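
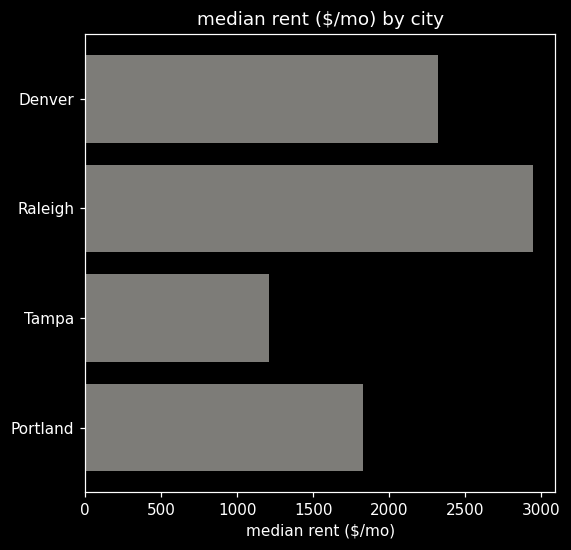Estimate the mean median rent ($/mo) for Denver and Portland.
≈ 2250

(2500 + 2000) / 2 ≈ 2250.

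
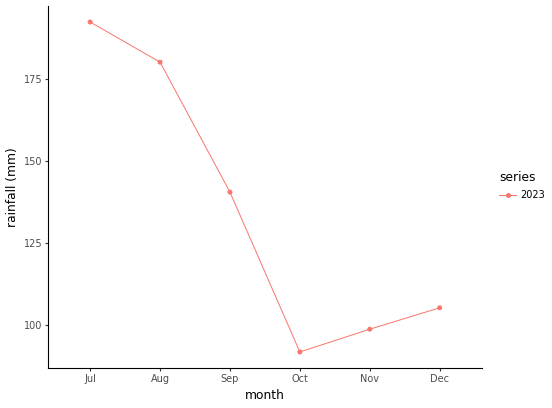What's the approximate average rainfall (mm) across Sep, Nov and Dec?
(140 + 100 + 110) / 3 ≈ 117.

≈ 117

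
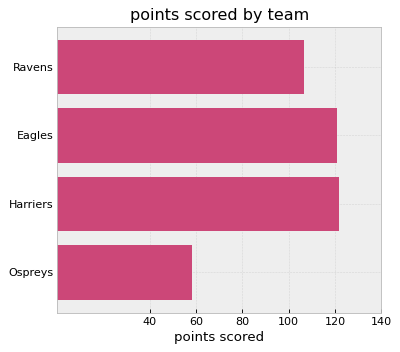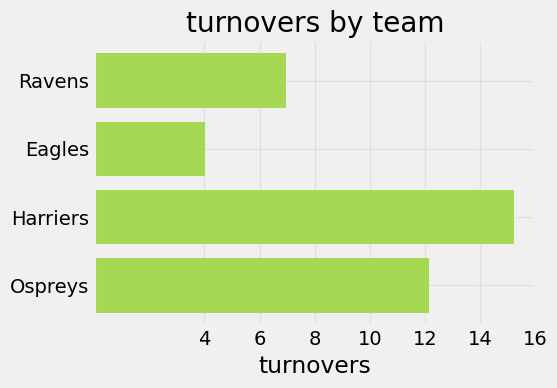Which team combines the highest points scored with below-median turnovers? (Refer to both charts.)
Eagles

Chart 2 median turnovers ≈ 10; below-median teams: Ravens, Eagles. Among those, Eagles has the highest points scored (≈ 120).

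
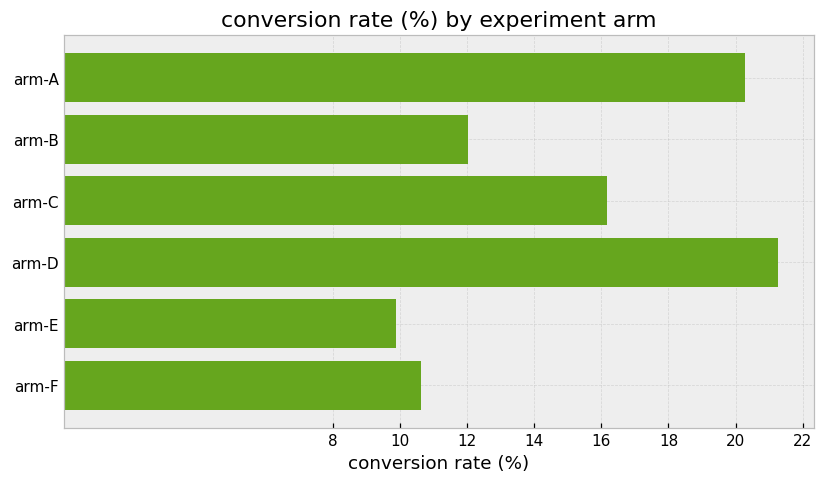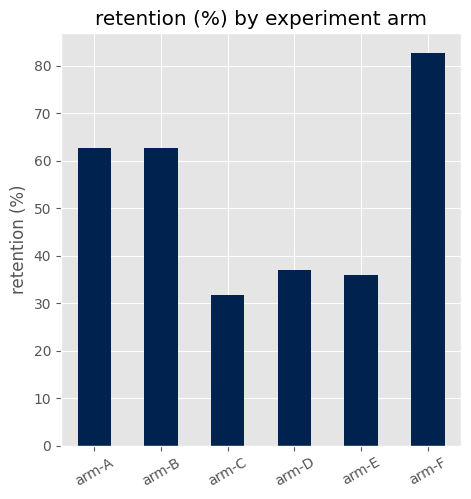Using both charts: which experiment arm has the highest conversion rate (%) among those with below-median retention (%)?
arm-D

Chart 2 median retention (%) ≈ 50; below-median experiment arms: arm-C, arm-D, arm-E. Among those, arm-D has the highest conversion rate (%) (≈ 22).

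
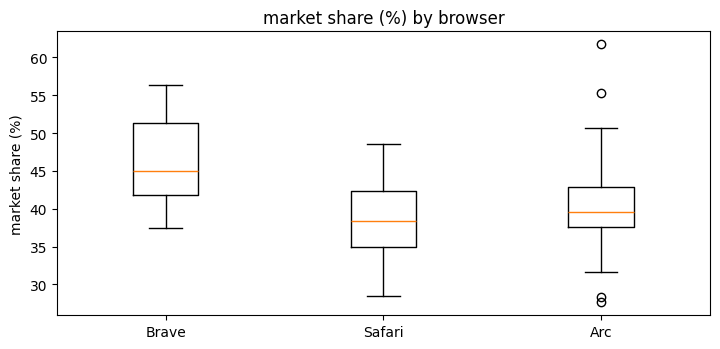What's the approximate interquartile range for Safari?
≈ 7

Q3 ≈ 42, Q1 ≈ 35; IQR ≈ 7.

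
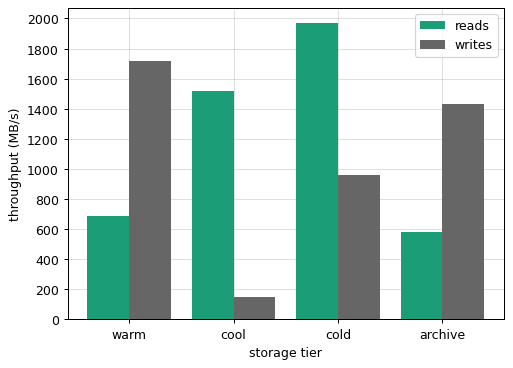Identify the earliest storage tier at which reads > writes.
warm: reads ≈ 600 vs writes ≈ 1800 (not yet); cool: reads ≈ 1600 vs writes ≈ 200 (first crossover).

cool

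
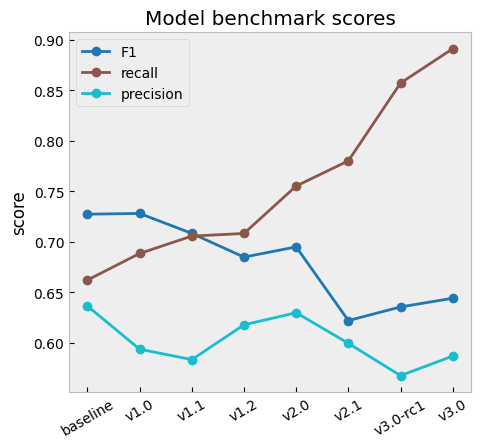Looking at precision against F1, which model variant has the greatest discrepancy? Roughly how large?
v1.0: precision ≈ 0.60, F1 ≈ 0.75 → gap ≈ 0.15. Next-largest (v1.1) is only ≈ 0.10.

v1.0, ≈ 0.15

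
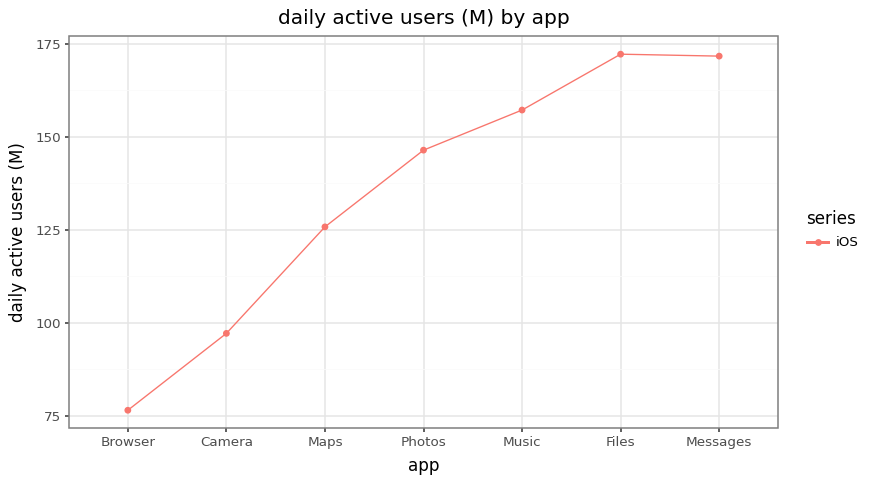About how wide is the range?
≈ 90

Max Files ≈ 170, min Browser ≈ 80; range ≈ 90.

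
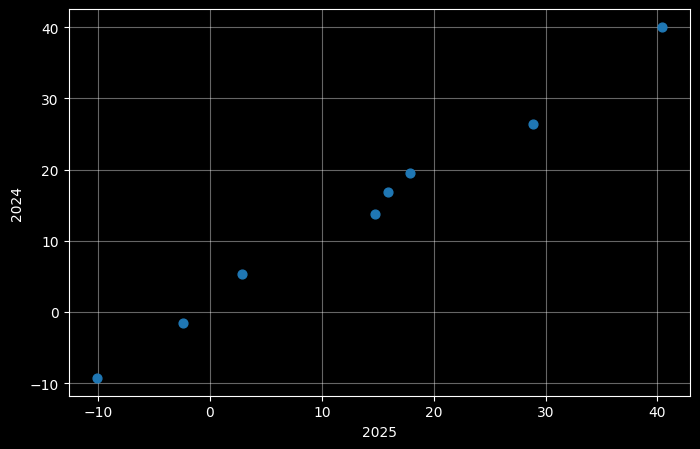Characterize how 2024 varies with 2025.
positive, strong

Points are positively correlated; strong (|r| ≈ 1.0).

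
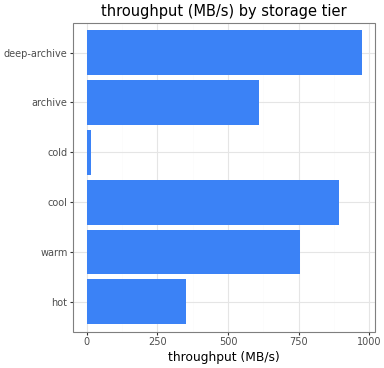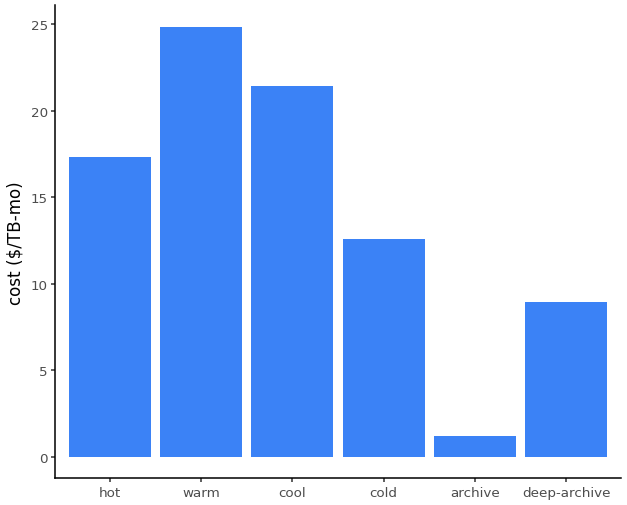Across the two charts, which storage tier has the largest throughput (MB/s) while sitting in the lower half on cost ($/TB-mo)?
Chart 2 median cost ($/TB-mo) ≈ 15; below-median storage tiers: cold, archive, deep-archive. Among those, deep-archive has the highest throughput (MB/s) (≈ 1000).

deep-archive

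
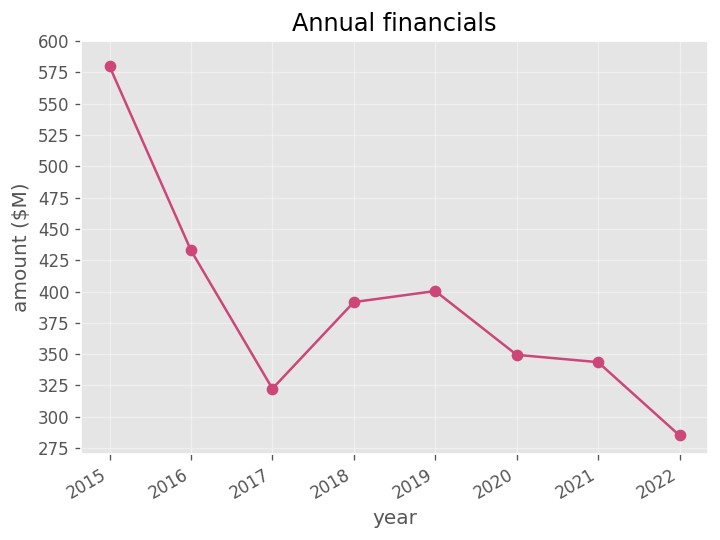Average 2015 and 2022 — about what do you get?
(575 + 275) / 2 ≈ 425.

≈ 425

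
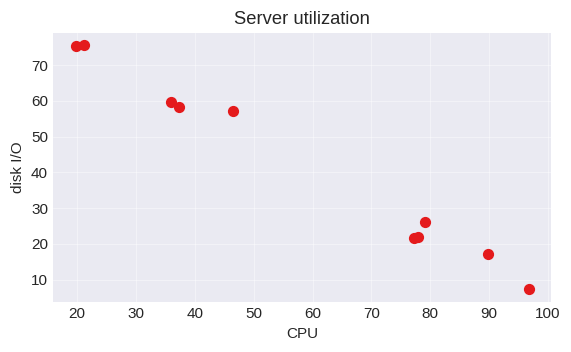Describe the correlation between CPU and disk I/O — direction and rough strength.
Points are negatively correlated; strong (|r| ≈ 1.0).

negative, strong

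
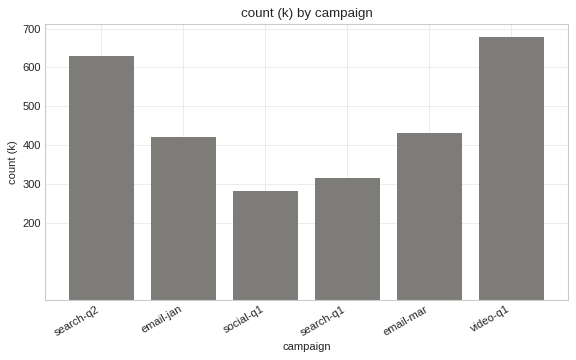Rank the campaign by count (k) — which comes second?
search-q2

Top 3: video-q1 ≈ 700, search-q2 ≈ 600, email-mar ≈ 400.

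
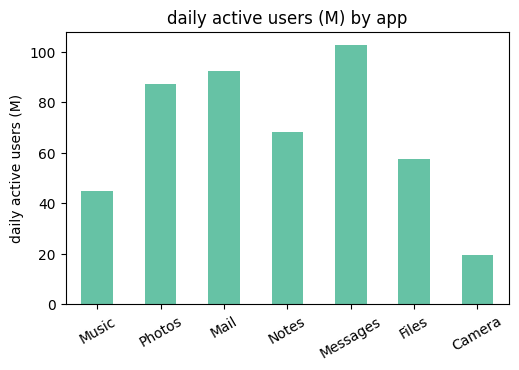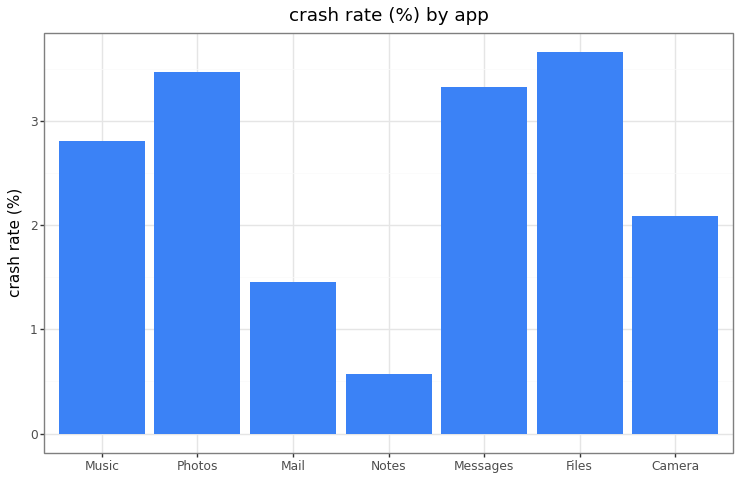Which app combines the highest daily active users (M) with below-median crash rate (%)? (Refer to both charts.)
Chart 2 median crash rate (%) ≈ 3; below-median apps: Mail, Notes, Camera. Among those, Mail has the highest daily active users (M) (≈ 90).

Mail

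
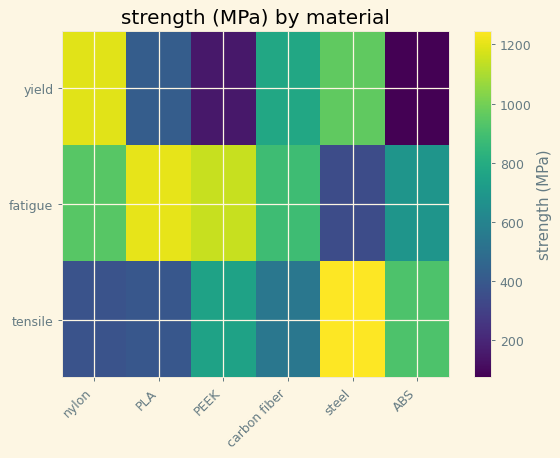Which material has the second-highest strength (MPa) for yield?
steel

Top 3 for yield: nylon ≈ 1200, steel ≈ 1000, carbon fiber ≈ 800.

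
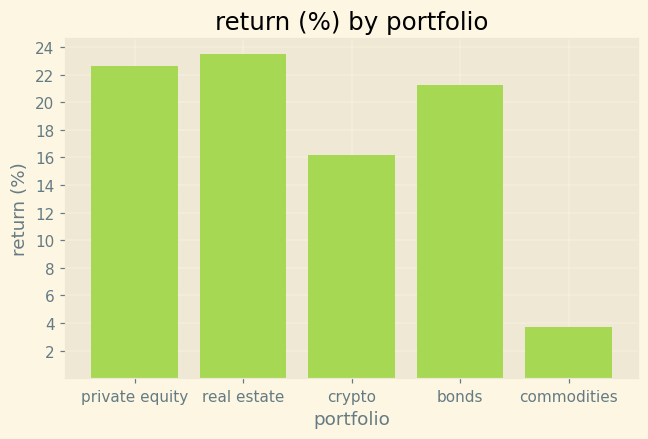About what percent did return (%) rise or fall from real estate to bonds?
≈ -8.3%

real estate ≈ 24, bonds ≈ 22; (22 − 24) / 24 ≈ -8.3%.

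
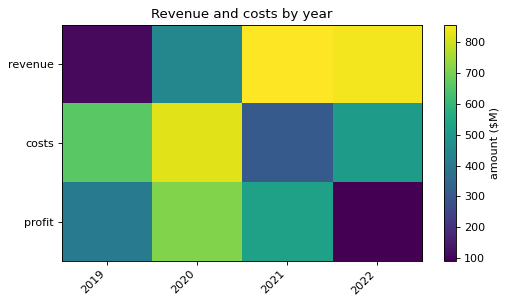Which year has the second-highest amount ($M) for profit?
2021

Top 3 for profit: 2020 ≈ 700, 2021 ≈ 500, 2019 ≈ 400.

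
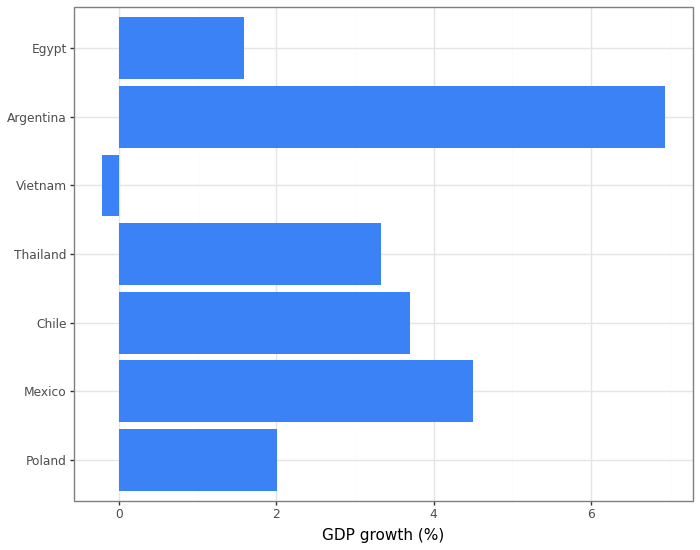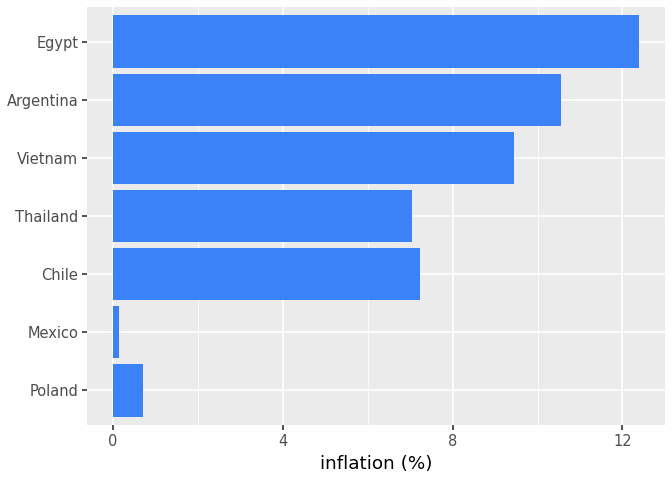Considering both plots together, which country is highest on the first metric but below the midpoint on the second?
Mexico

Chart 2 median inflation (%) ≈ 8; below-median countries: Poland, Mexico, Thailand. Among those, Mexico has the highest GDP growth (%) (≈ 4).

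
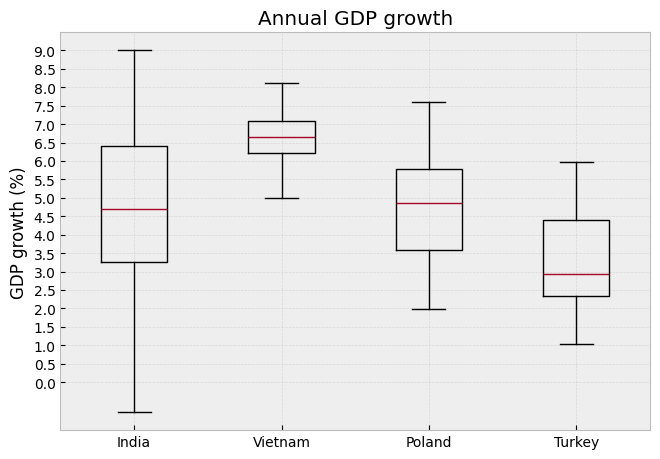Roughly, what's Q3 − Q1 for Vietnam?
Q3 ≈ 7.0, Q1 ≈ 6.0; IQR ≈ 1.0.

≈ 1.0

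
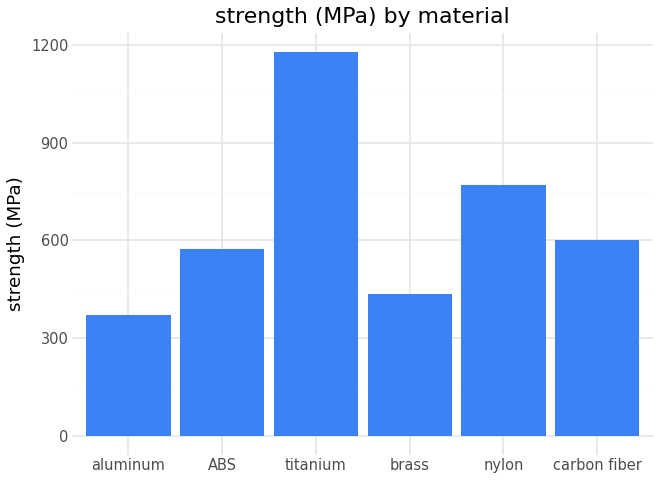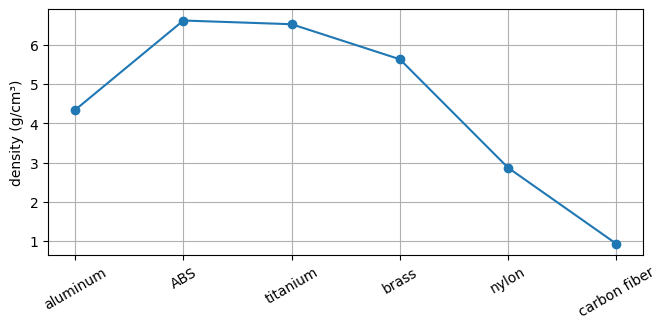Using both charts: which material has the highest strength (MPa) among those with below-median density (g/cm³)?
Chart 2 median density (g/cm³) ≈ 5; below-median materials: aluminum, nylon, carbon fiber. Among those, nylon has the highest strength (MPa) (≈ 800).

nylon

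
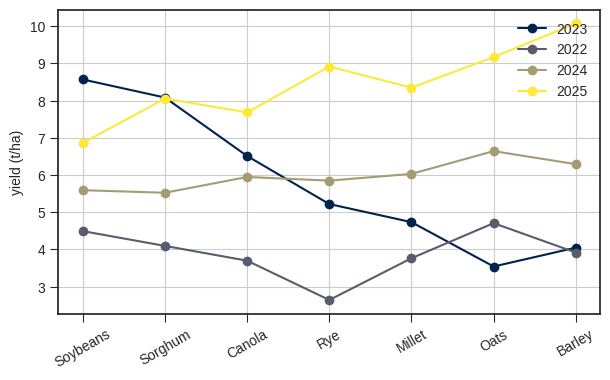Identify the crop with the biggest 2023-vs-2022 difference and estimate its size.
Soybeans, ≈ 5 t/ha

Soybeans: 2023 ≈ 9, 2022 ≈ 4 → gap ≈ 5. Next-largest (Sorghum) is only ≈ 4.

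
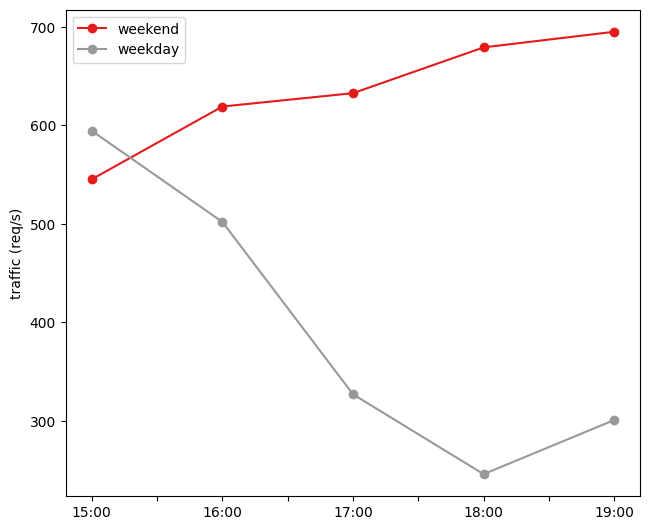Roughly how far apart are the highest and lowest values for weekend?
Max 19:00 ≈ 700, min 15:00 ≈ 550; range ≈ 150.

≈ 150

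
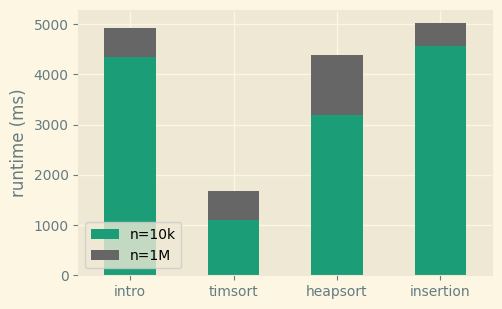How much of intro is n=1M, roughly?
n=1M top ≈ 5000, bottom ≈ 4500; segment ≈ 500.

≈ 500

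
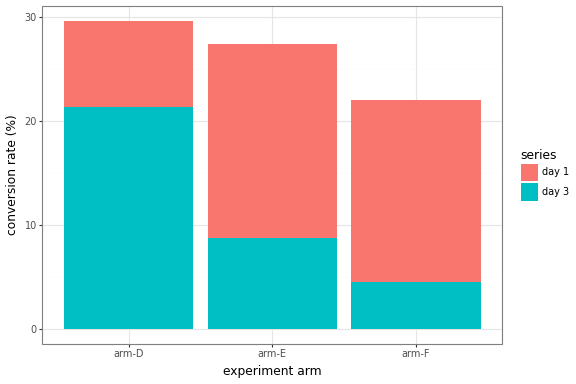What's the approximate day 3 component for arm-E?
day 3 top ≈ 10, bottom ≈ 0; segment ≈ 10.

≈ 10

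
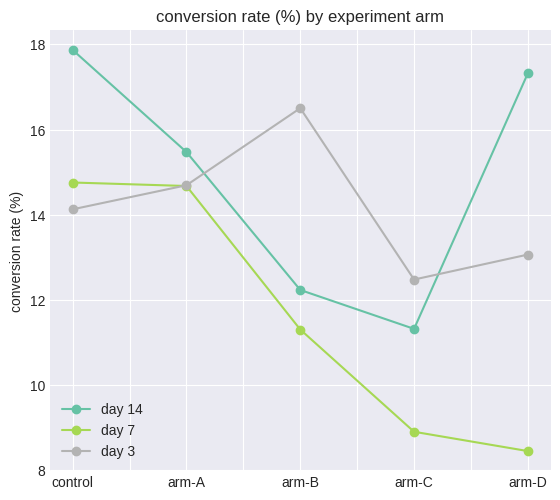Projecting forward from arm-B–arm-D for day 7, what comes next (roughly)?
Last three: 11, 9, 8 → slope ≈ -1.5/step → next ≈ 6.5.

≈ 6.5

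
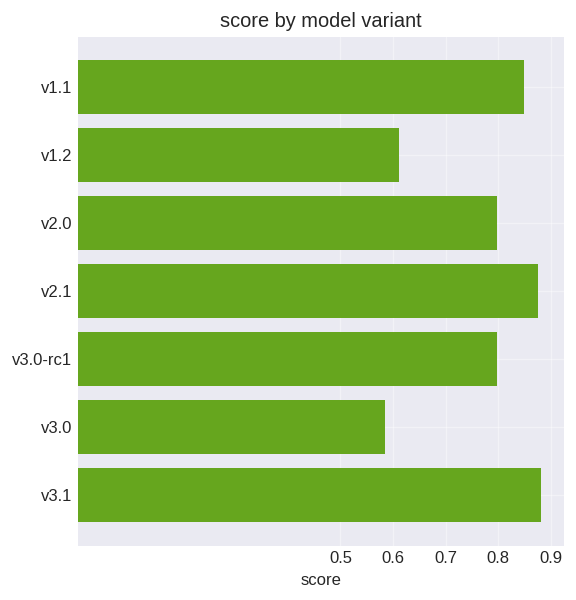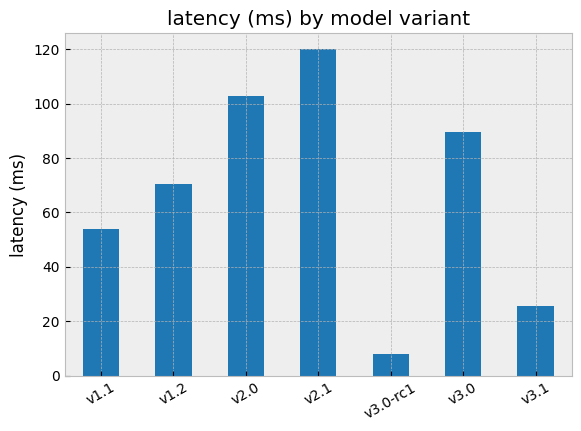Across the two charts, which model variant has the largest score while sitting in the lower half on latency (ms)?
Chart 2 median latency (ms) ≈ 80; below-median model variants: v1.1, v3.0-rc1, v3.1. Among those, v3.1 has the highest score (≈ 0.9).

v3.1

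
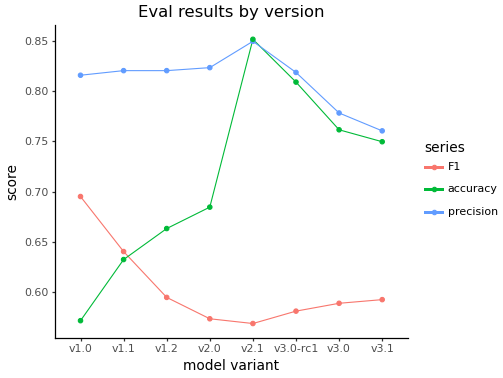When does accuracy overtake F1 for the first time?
v1.2

v1.1: accuracy ≈ 0.65 vs F1 ≈ 0.65 (not yet); v1.2: accuracy ≈ 0.65 vs F1 ≈ 0.60 (first crossover).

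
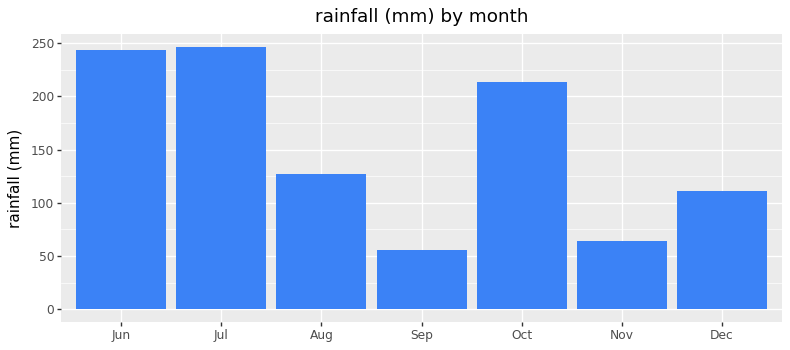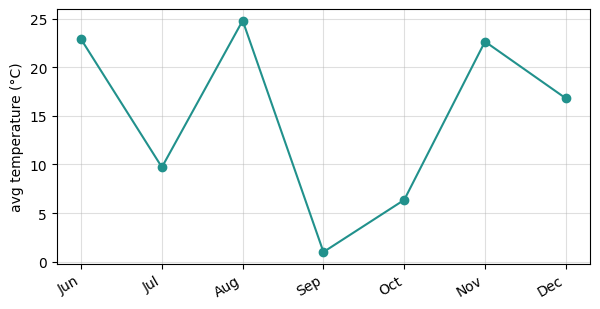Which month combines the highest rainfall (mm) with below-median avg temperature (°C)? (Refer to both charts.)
Jul

Chart 2 median avg temperature (°C) ≈ 15; below-median months: Jul, Sep, Oct. Among those, Jul has the highest rainfall (mm) (≈ 250).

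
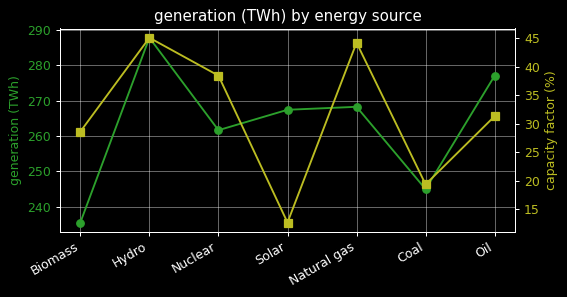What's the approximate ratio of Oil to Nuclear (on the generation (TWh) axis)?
≈ 1.06×

Oil ≈ 275, Nuclear ≈ 260; 275/260 ≈ 1.06.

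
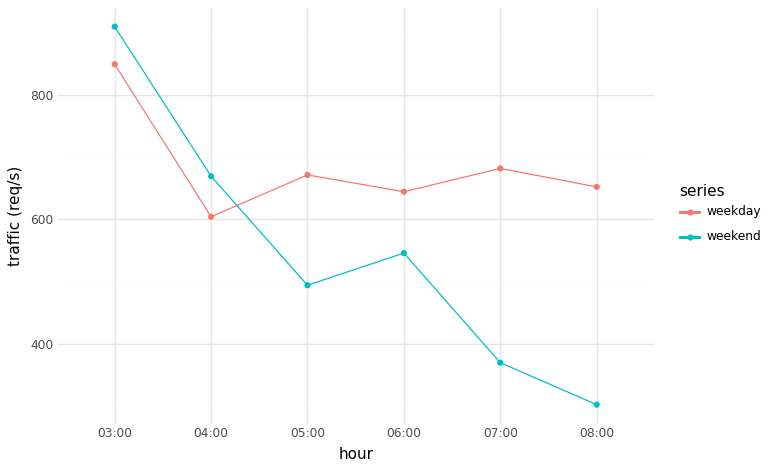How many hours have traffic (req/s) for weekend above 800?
1

Above 800: 03:00.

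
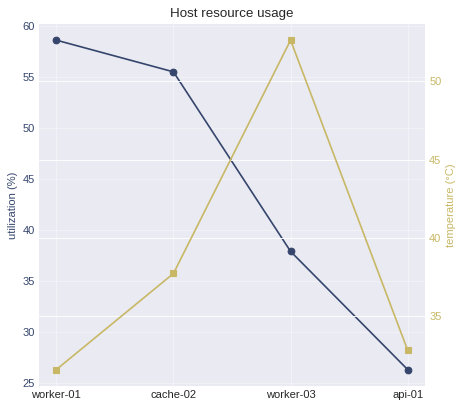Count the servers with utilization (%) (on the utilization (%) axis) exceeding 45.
Above 45: worker-01, cache-02.

2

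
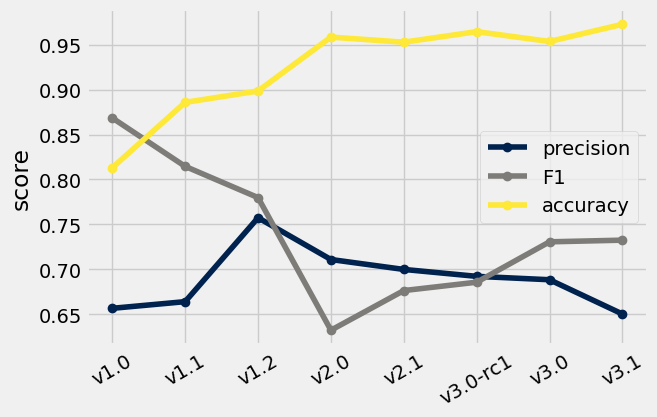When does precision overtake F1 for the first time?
v2.0

v1.2: precision ≈ 0.75 vs F1 ≈ 0.80 (not yet); v2.0: precision ≈ 0.70 vs F1 ≈ 0.65 (first crossover).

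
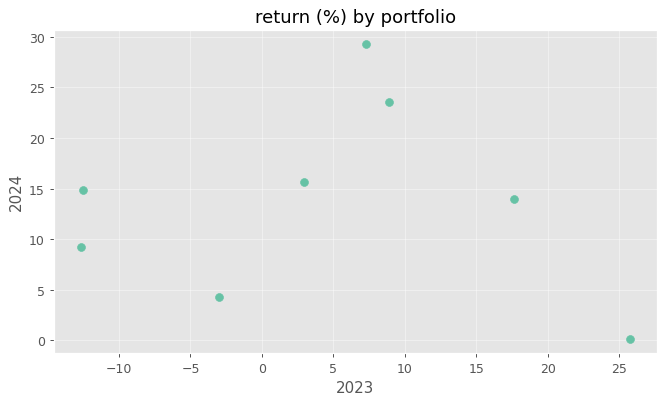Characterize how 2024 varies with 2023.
Points are roughly uncorrelated; weak (|r| ≈ 0.1).

no clear correlation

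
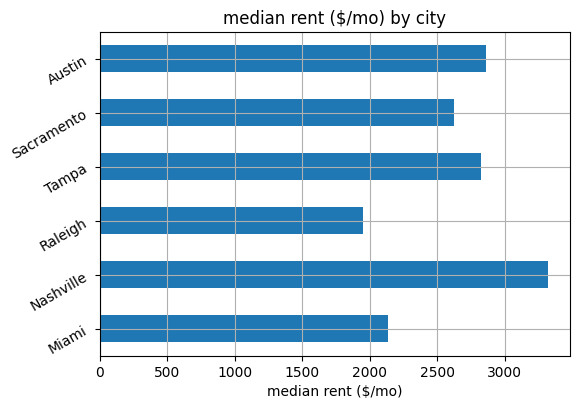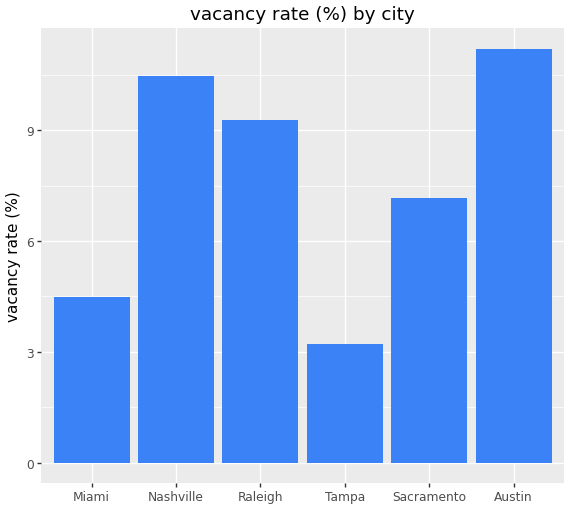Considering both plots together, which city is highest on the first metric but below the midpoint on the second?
Chart 2 median vacancy rate (%) ≈ 8; below-median cities: Miami, Tampa, Sacramento. Among those, Tampa has the highest median rent ($/mo) (≈ 3000).

Tampa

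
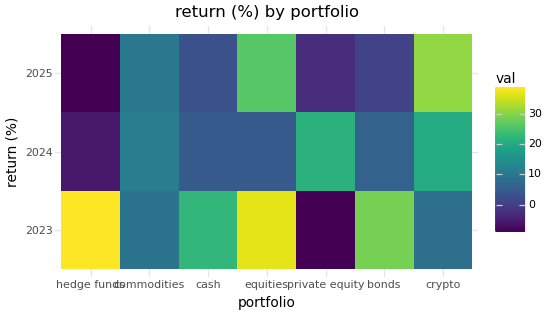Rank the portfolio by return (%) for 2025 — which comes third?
Top 4 for 2025: crypto ≈ 30, equities ≈ 25, commodities ≈ 10, cash ≈ 5.

commodities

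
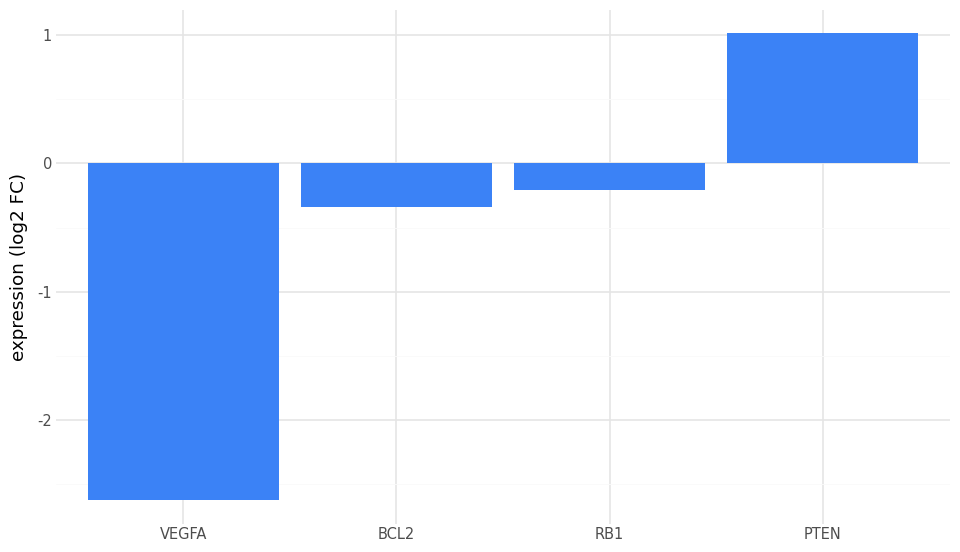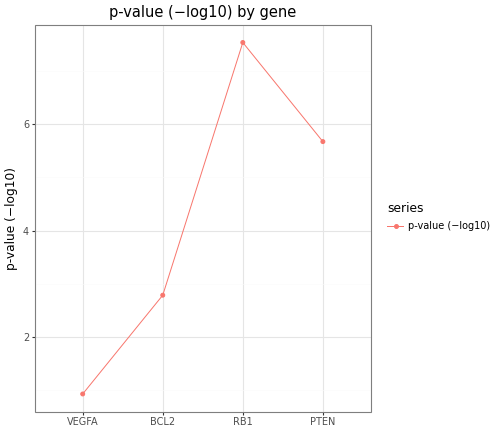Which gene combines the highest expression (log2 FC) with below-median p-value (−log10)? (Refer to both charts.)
BCL2

Chart 2 median p-value (−log10) ≈ 4; below-median genes: VEGFA, BCL2. Among those, BCL2 has the highest expression (log2 FC) (≈ -0.3).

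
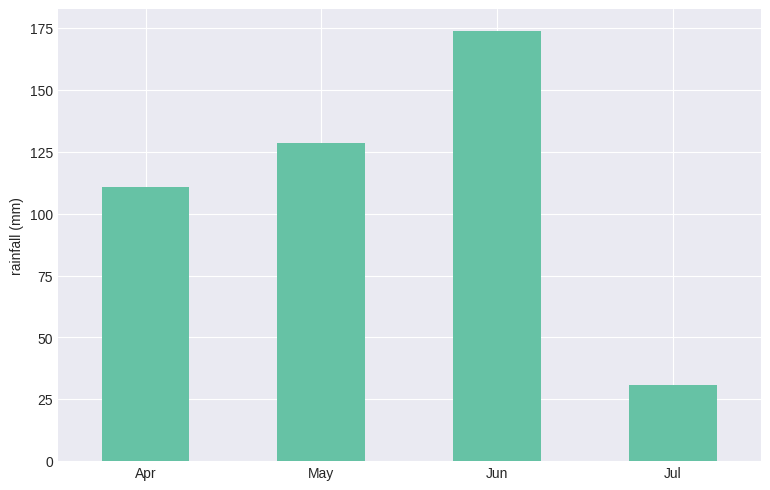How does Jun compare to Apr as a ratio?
Jun ≈ 180, Apr ≈ 120; 180/120 ≈ 1.5.

≈ 1.5×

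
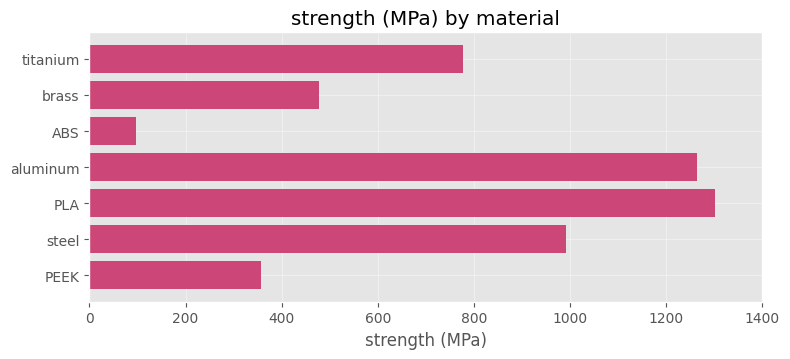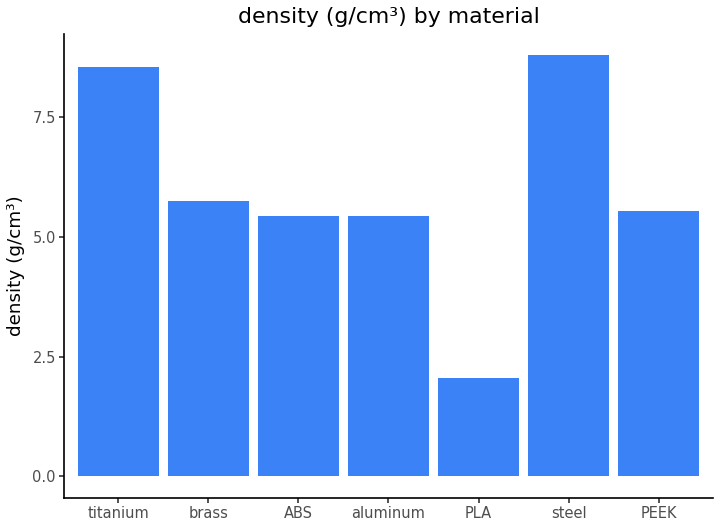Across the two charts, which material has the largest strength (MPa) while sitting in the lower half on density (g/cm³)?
Chart 2 median density (g/cm³) ≈ 6; below-median materials: ABS, aluminum, PLA. Among those, PLA has the highest strength (MPa) (≈ 1400).

PLA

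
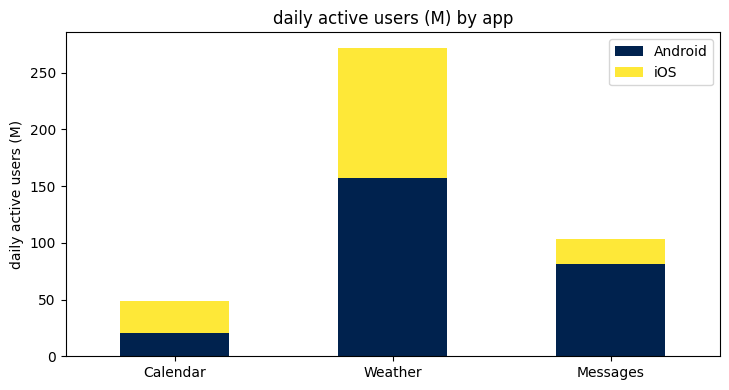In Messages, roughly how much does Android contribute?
Android top ≈ 75, bottom ≈ 0; segment ≈ 75.

≈ 75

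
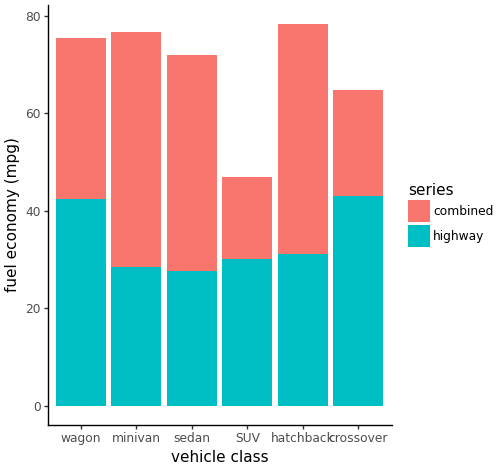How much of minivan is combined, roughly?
≈ 50

combined top ≈ 80, bottom ≈ 30; segment ≈ 50.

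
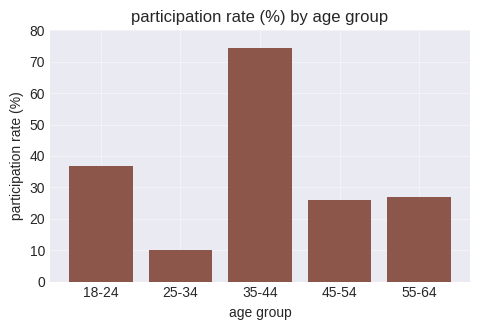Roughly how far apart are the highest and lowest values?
≈ 60

Max 35-44 ≈ 70, min 25-34 ≈ 10; range ≈ 60.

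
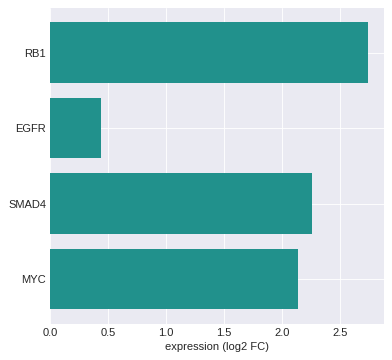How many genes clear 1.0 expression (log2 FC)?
3

Above 1.0: RB1, SMAD4, MYC.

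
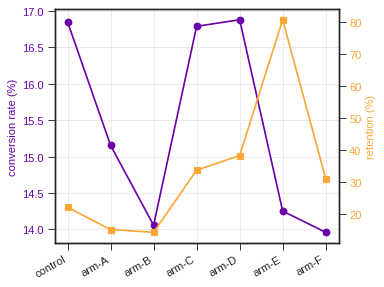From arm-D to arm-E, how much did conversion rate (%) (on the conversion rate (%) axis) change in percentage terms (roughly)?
≈ -14.7%

arm-D ≈ 17.0, arm-E ≈ 14.5; (14.5 − 17.0) / 17.0 ≈ -14.7%.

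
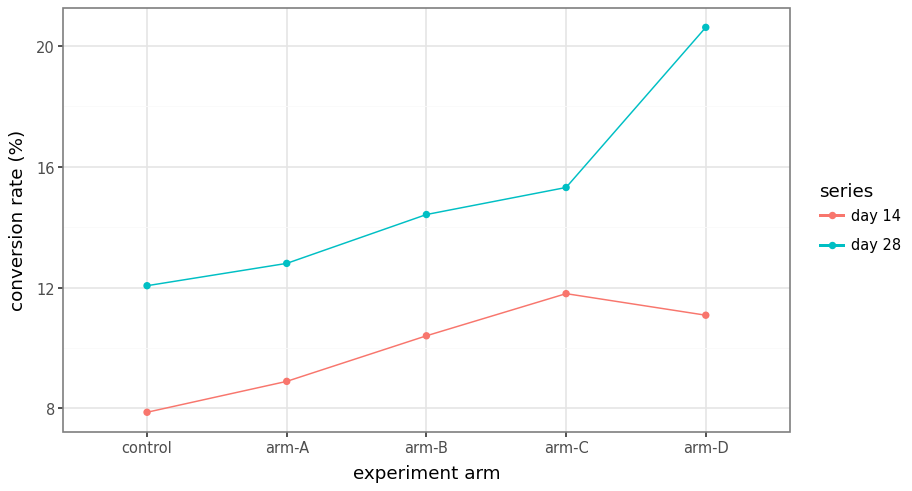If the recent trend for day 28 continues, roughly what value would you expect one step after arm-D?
Last three: 14, 16, 20 → slope ≈ 3/step → next ≈ 23.

≈ 23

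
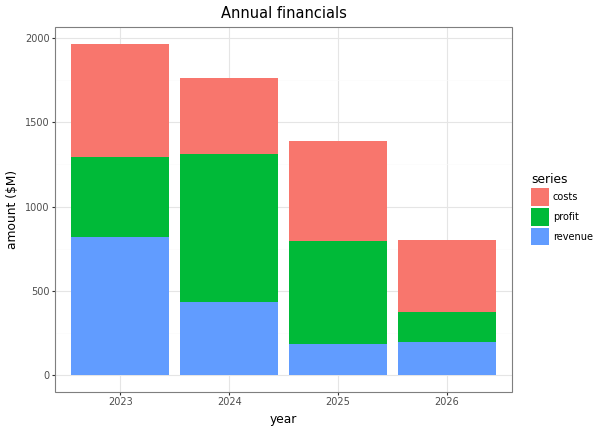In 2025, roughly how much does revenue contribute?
revenue top ≈ 200, bottom ≈ 0; segment ≈ 200.

≈ 200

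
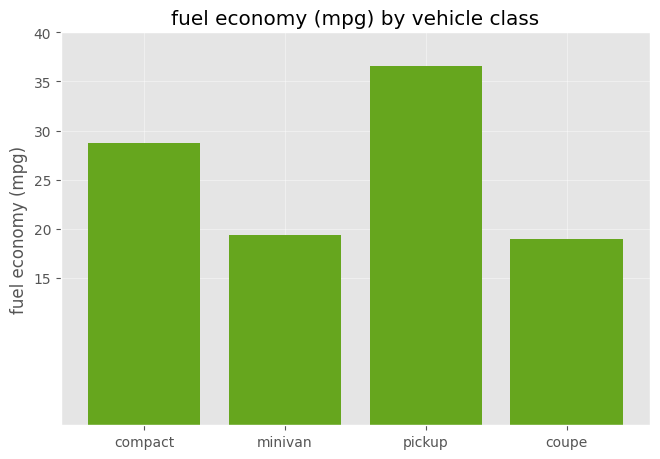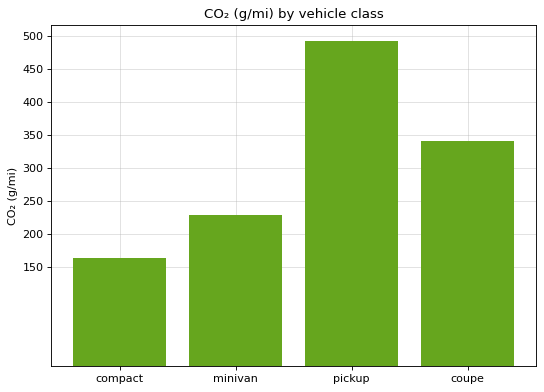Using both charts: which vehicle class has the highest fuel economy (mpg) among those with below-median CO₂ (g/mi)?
compact

Chart 2 median CO₂ (g/mi) ≈ 300; below-median vehicle classes: compact, minivan. Among those, compact has the highest fuel economy (mpg) (≈ 30).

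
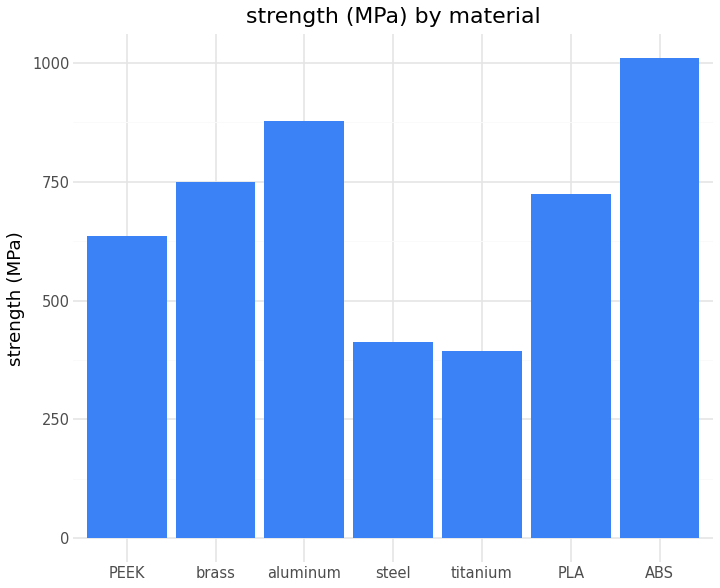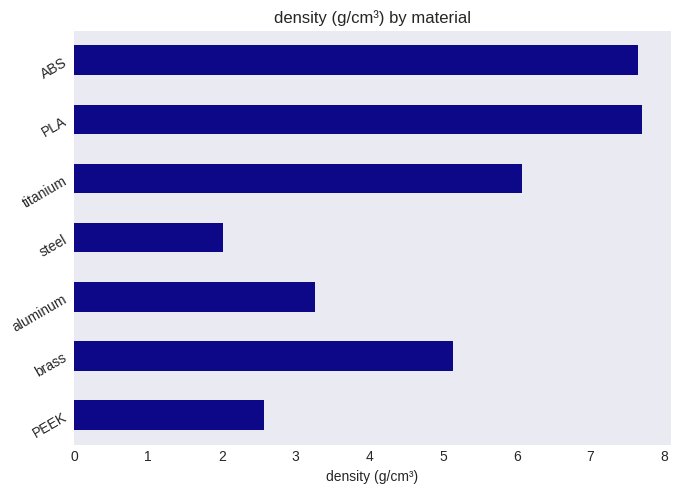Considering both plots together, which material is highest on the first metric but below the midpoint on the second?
aluminum

Chart 2 median density (g/cm³) ≈ 5; below-median materials: PEEK, aluminum, steel. Among those, aluminum has the highest strength (MPa) (≈ 900).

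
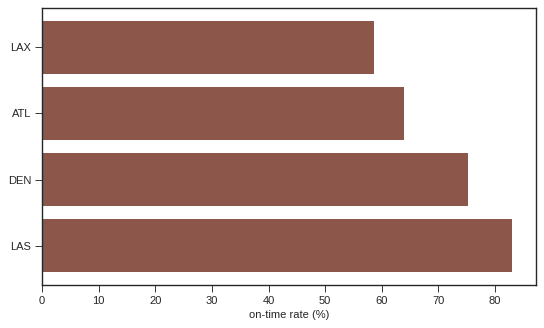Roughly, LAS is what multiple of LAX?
LAS ≈ 80, LAX ≈ 60; 80/60 ≈ 1.33.

≈ 1.33×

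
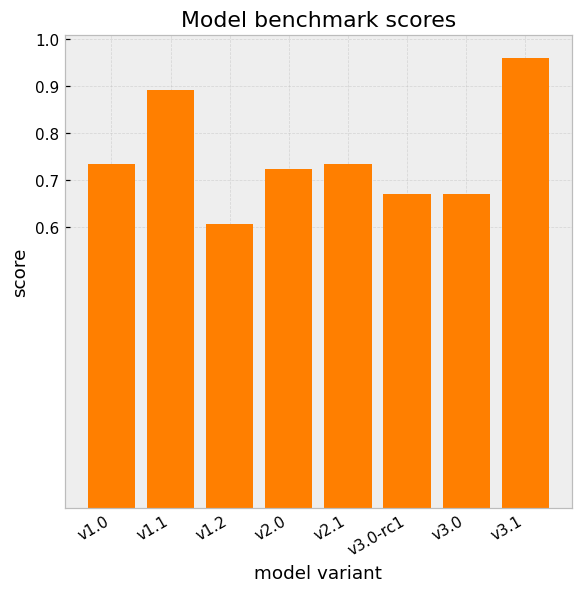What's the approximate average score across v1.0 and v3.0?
(0.7 + 0.7) / 2 ≈ 0.7.

≈ 0.7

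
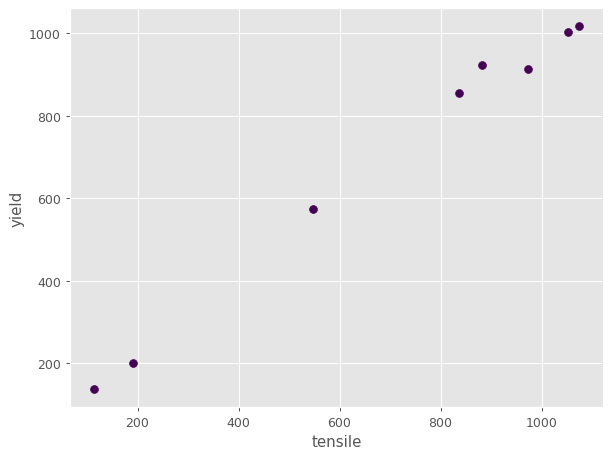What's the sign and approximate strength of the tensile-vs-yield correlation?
positive, strong

Points are positively correlated; strong (|r| ≈ 1.0).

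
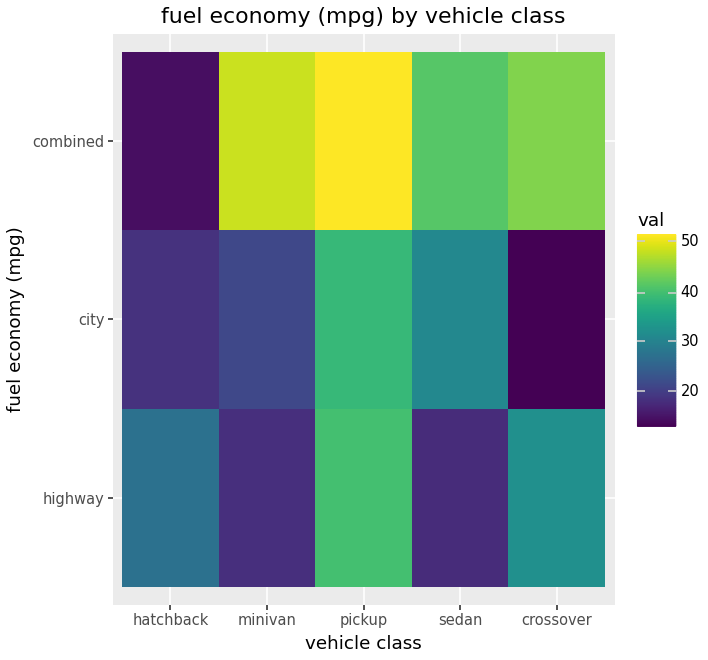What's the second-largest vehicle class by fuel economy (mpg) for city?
sedan

Top 3 for city: pickup ≈ 40, sedan ≈ 30, minivan ≈ 20.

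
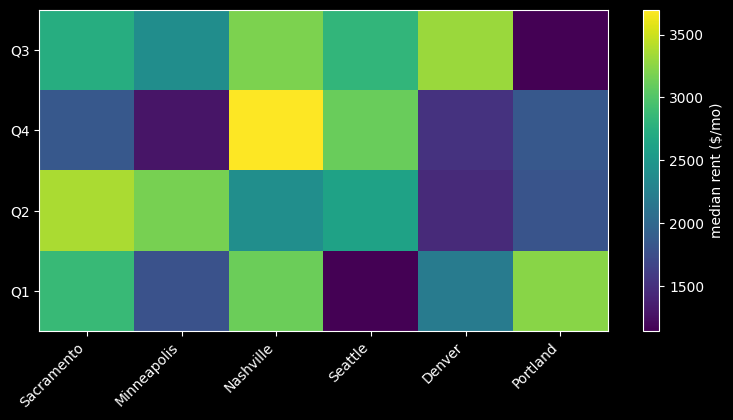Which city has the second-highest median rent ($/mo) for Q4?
Seattle

Top 3 for Q4: Nashville ≈ 3500, Seattle ≈ 3000, Portland ≈ 2000.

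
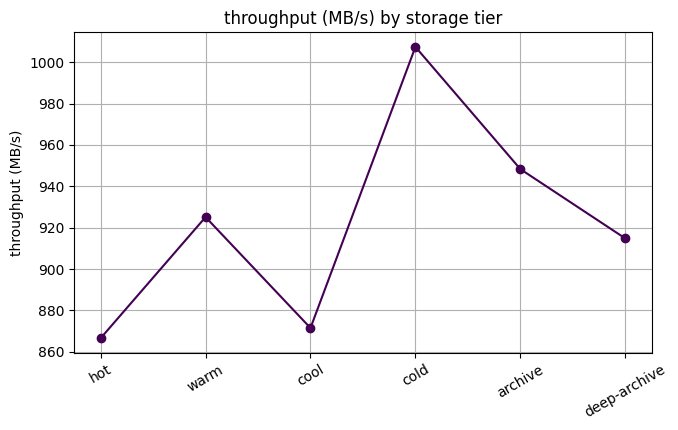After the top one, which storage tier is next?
Top 3: cold ≈ 1000, archive ≈ 940, warm ≈ 920.

archive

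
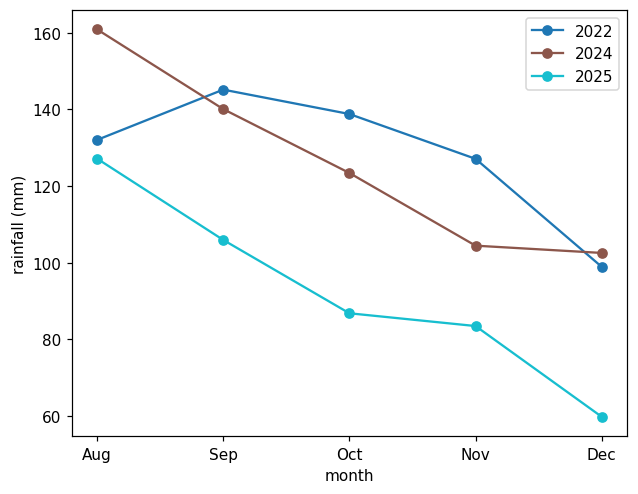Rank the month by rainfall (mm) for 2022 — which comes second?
Top 3 for 2022: Sep ≈ 150, Oct ≈ 140, Aug ≈ 130.

Oct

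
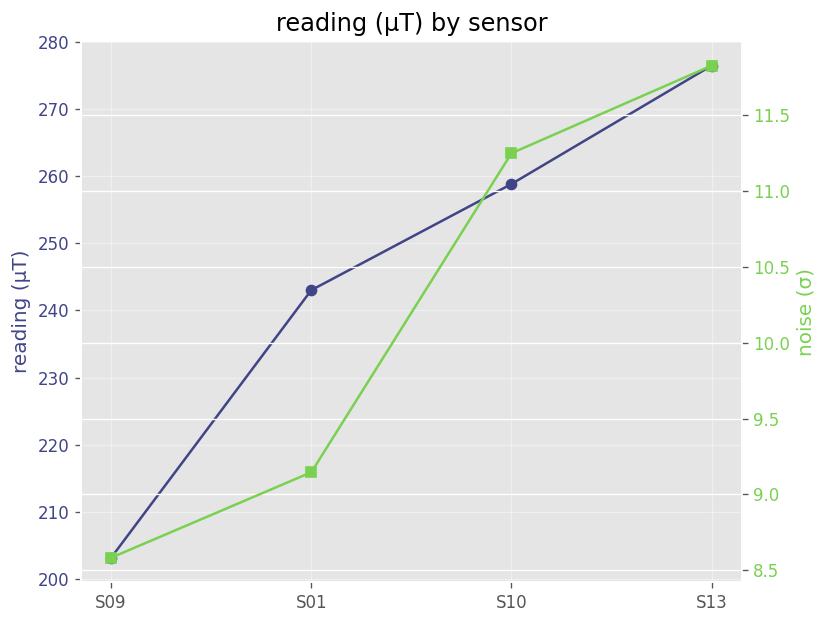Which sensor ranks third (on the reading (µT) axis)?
Top 4 (on the reading (µT) axis): S13 ≈ 280, S10 ≈ 260, S01 ≈ 240, S09 ≈ 200.

S01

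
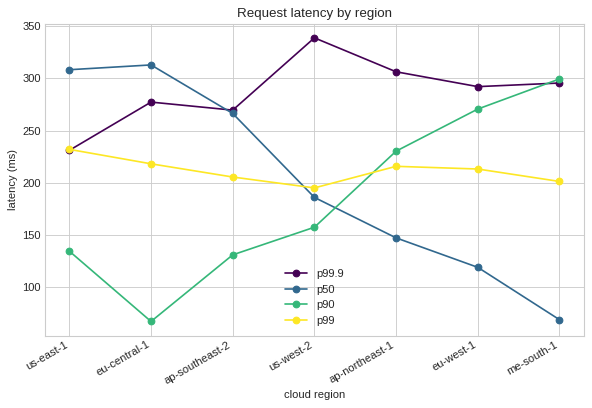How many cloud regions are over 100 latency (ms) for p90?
Above 100: us-east-1, ap-southeast-2, us-west-2, ap-northeast-1, eu-west-1, me-south-1.

6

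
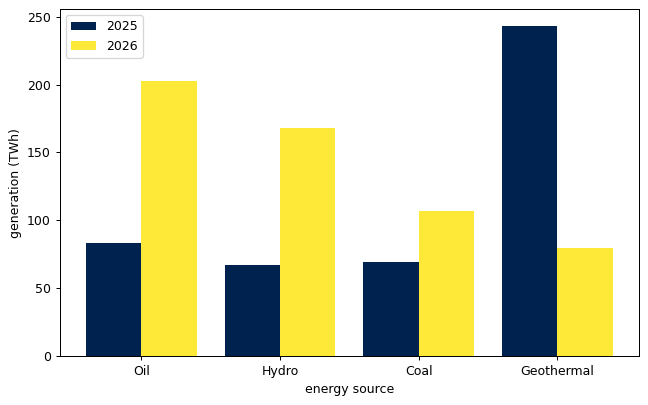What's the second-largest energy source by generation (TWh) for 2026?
Hydro

Top 3 for 2026: Oil ≈ 200, Hydro ≈ 175, Coal ≈ 100.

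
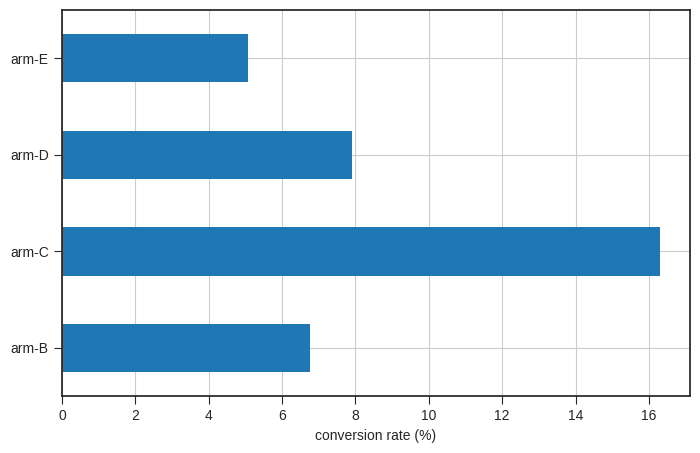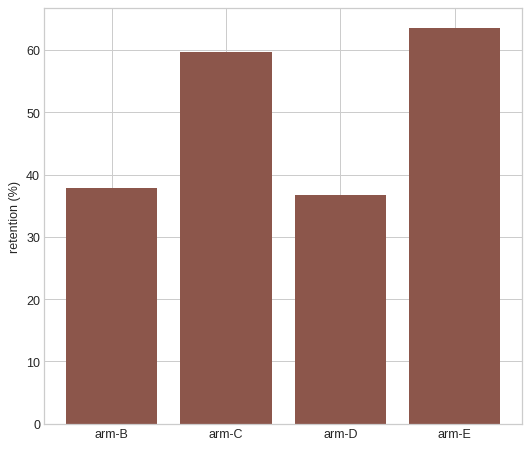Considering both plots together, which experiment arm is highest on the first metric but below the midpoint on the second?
Chart 2 median retention (%) ≈ 50; below-median experiment arms: arm-B, arm-D. Among those, arm-D has the highest conversion rate (%) (≈ 8).

arm-D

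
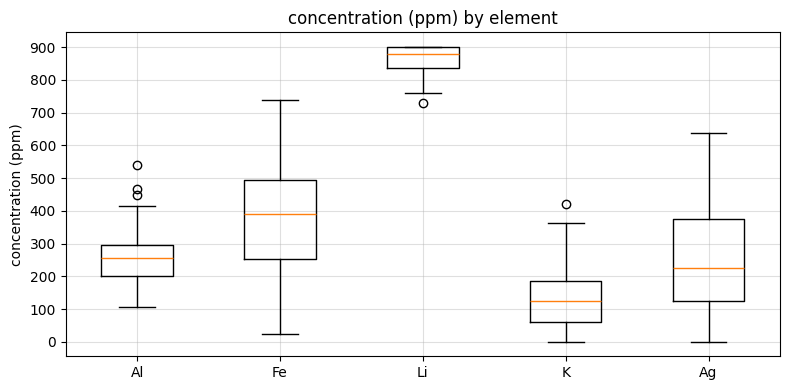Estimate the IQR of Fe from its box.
≈ 200

Q3 ≈ 500, Q1 ≈ 300; IQR ≈ 200.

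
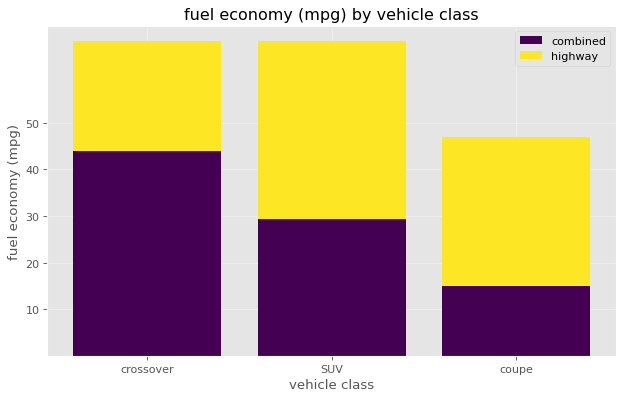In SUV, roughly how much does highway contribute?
highway top ≈ 70, bottom ≈ 30; segment ≈ 40.

≈ 40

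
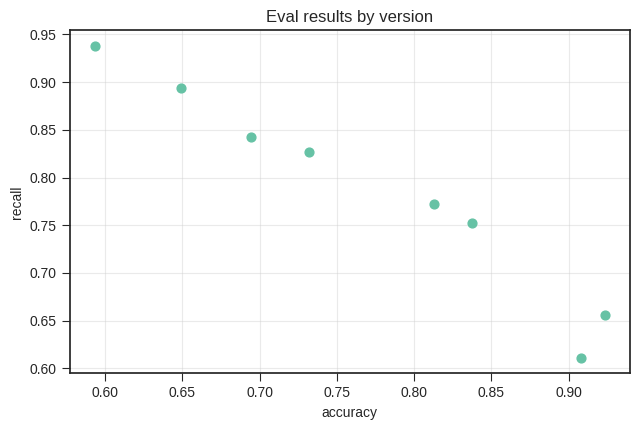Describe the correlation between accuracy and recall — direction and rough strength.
negative, strong

Points are negatively correlated; strong (|r| ≈ 1.0).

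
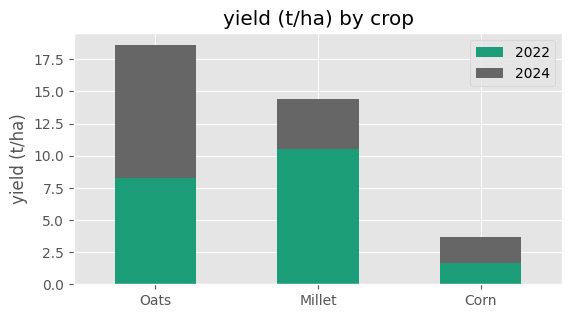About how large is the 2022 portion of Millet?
2022 top ≈ 10, bottom ≈ 0; segment ≈ 10.

≈ 10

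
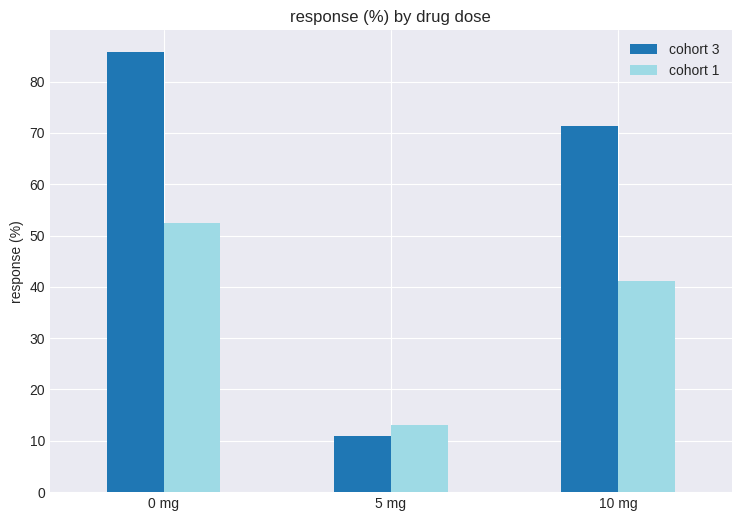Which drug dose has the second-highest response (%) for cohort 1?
Top 3 for cohort 1: 0 mg ≈ 50, 10 mg ≈ 40, 5 mg ≈ 10.

10 mg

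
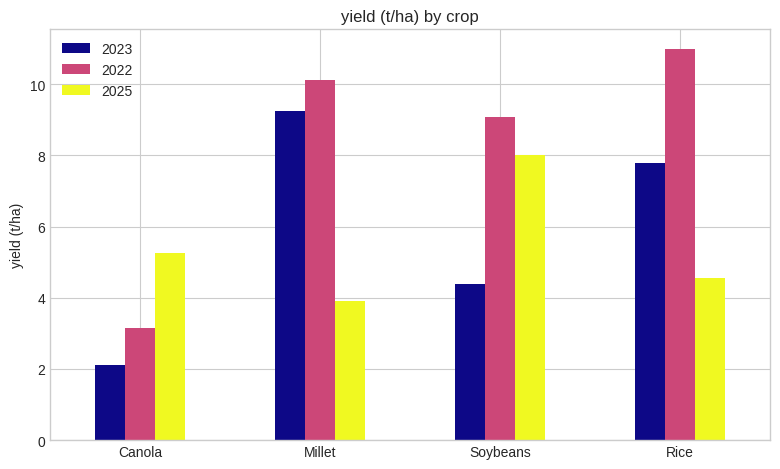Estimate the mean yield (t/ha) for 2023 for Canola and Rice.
≈ 5

(2 + 8) / 2 ≈ 5.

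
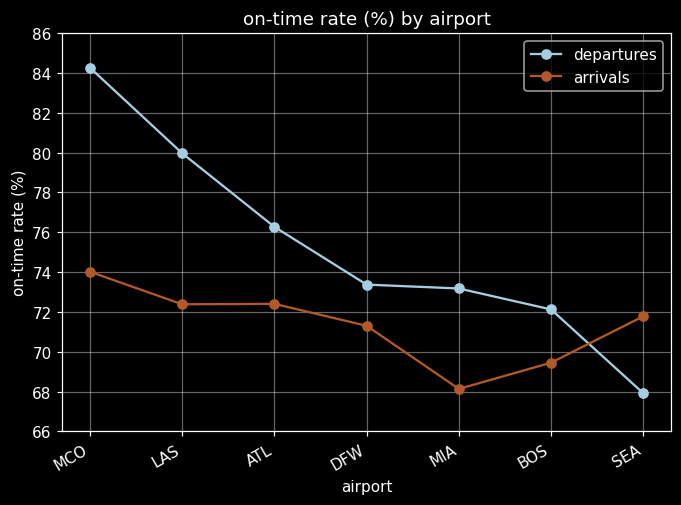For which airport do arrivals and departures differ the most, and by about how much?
MCO: arrivals ≈ 74, departures ≈ 84 → gap ≈ 10. Next-largest (LAS) is only ≈ 8.

MCO, ≈ 10 %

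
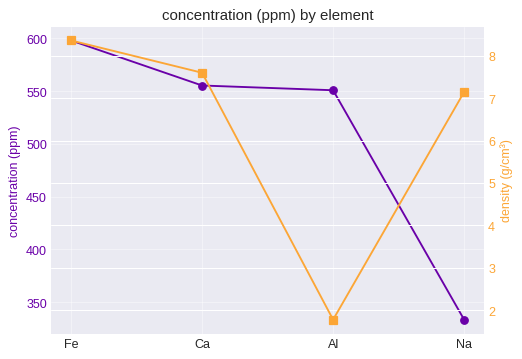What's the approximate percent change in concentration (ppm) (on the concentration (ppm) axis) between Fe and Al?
Fe ≈ 600, Al ≈ 550; (550 − 600) / 600 ≈ -8.3%.

≈ -8.3%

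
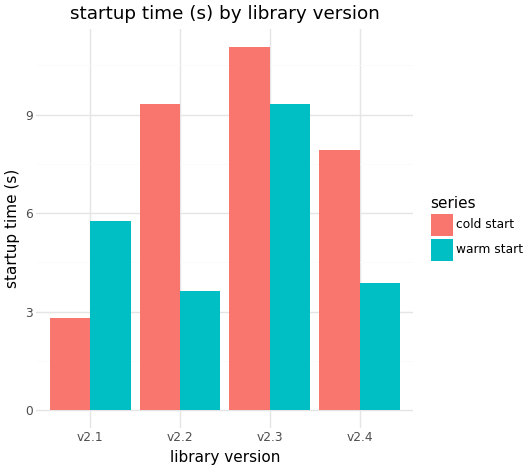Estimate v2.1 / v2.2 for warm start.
v2.1 ≈ 6, v2.2 ≈ 4; 6/4 ≈ 1.5.

≈ 1.5×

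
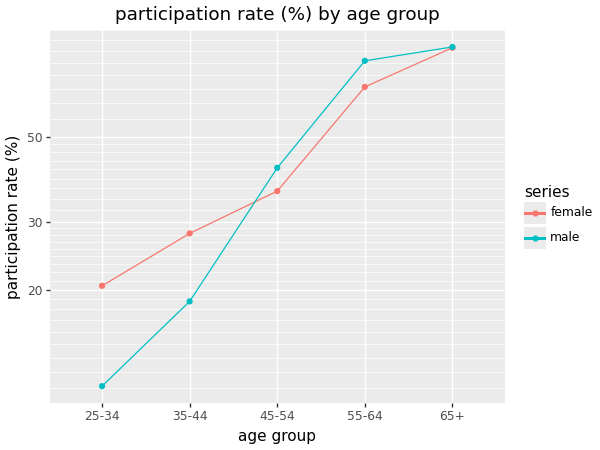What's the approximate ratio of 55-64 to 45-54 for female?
55-64 ≈ 70, 45-54 ≈ 40; 70/40 ≈ 1.75.

≈ 1.75×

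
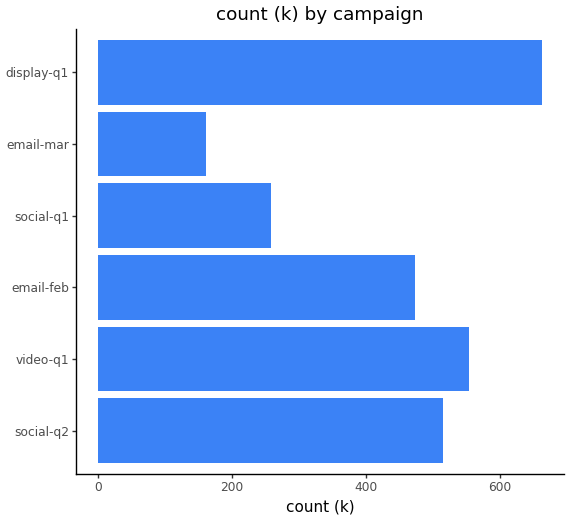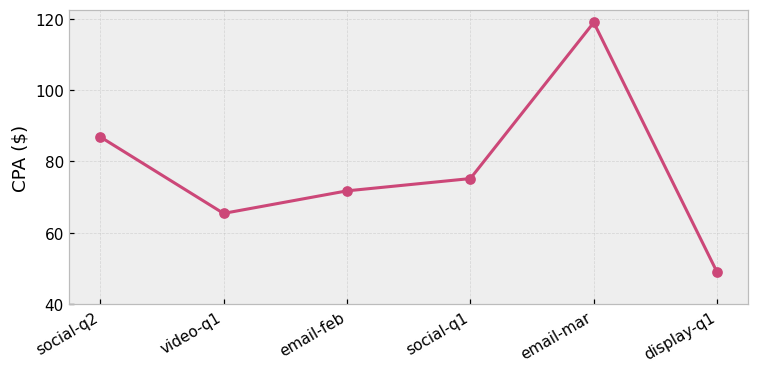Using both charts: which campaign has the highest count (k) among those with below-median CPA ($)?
Chart 2 median CPA ($) ≈ 80; below-median campaigns: video-q1, email-feb, display-q1. Among those, display-q1 has the highest count (k) (≈ 700).

display-q1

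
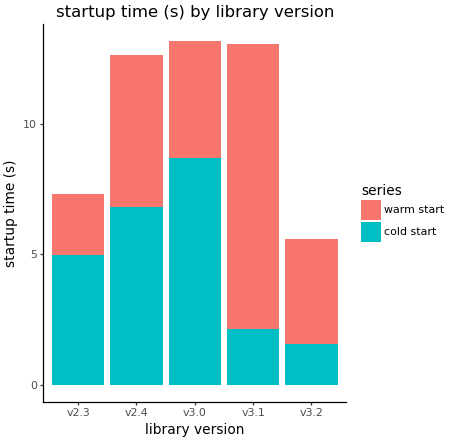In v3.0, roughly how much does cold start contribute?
cold start top ≈ 8, bottom ≈ 0; segment ≈ 8.

≈ 8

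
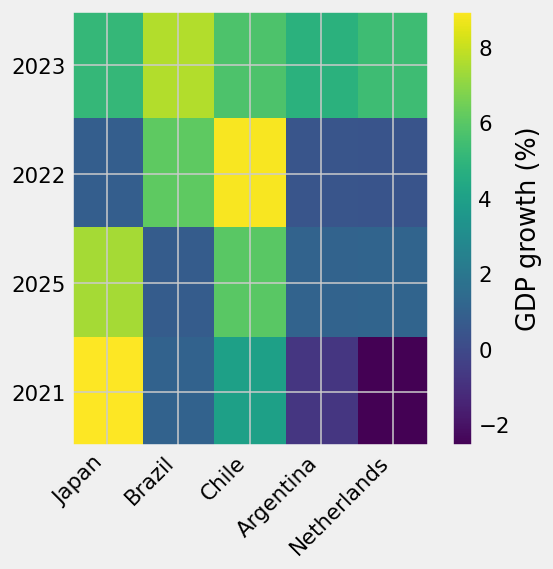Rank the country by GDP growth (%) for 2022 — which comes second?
Brazil

Top 3 for 2022: Chile ≈ 9, Brazil ≈ 6, Japan ≈ 1.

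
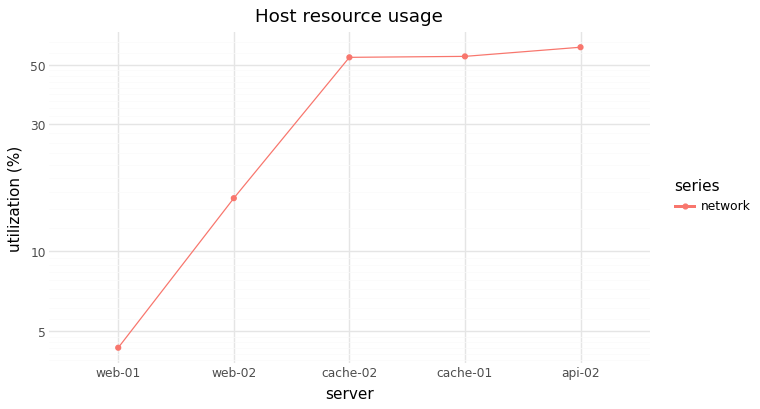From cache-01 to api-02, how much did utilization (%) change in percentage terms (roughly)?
≈ +9.1%

cache-01 ≈ 55, api-02 ≈ 60; (60 − 55) / 55 ≈ +9.1%.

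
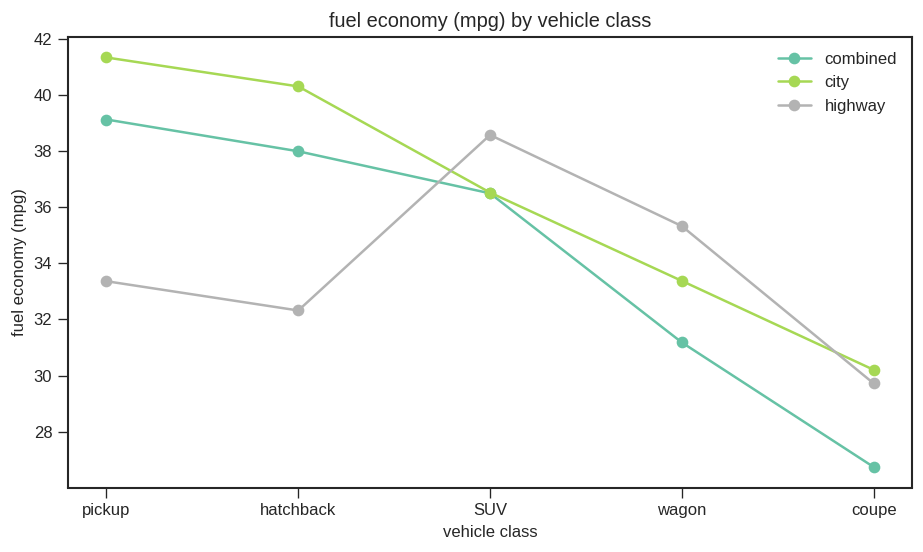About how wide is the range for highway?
Max SUV ≈ 38, min coupe ≈ 30; range ≈ 8.

≈ 8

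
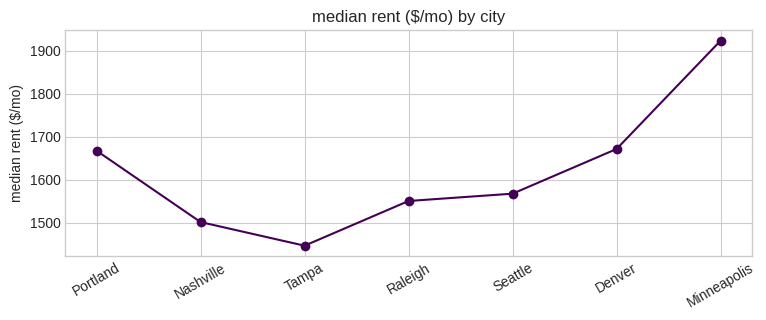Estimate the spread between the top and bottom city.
≈ 450

Max Minneapolis ≈ 1900, min Tampa ≈ 1450; range ≈ 450.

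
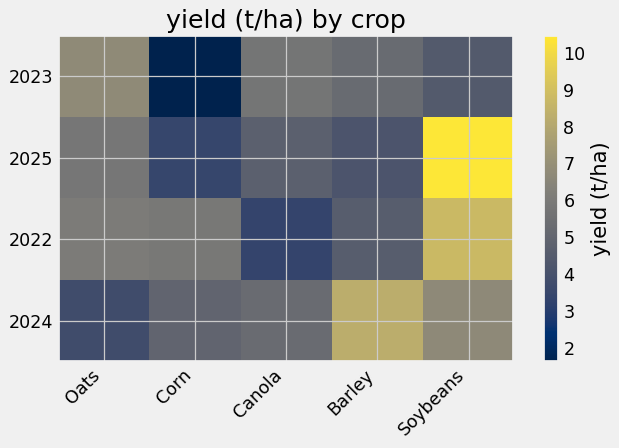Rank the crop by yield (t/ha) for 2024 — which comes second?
Soybeans

Top 3 for 2024: Barley ≈ 8, Soybeans ≈ 7, Canola ≈ 5.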